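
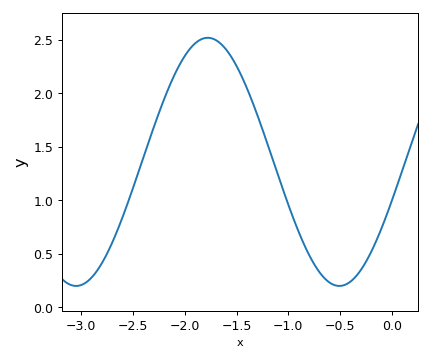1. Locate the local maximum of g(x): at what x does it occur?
-1.8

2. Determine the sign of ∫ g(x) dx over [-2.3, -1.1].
positive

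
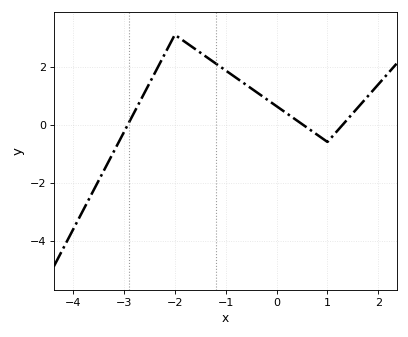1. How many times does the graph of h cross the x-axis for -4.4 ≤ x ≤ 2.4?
3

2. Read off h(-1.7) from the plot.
2.8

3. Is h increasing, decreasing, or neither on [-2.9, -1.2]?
neither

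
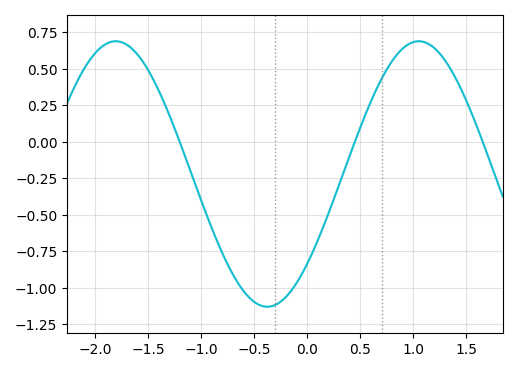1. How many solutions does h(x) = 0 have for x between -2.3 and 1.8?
3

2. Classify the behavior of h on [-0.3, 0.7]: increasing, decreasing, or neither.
increasing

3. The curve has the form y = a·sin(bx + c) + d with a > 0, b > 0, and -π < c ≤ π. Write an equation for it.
y = 0.91sin(2.2x - 0.742) - 0.22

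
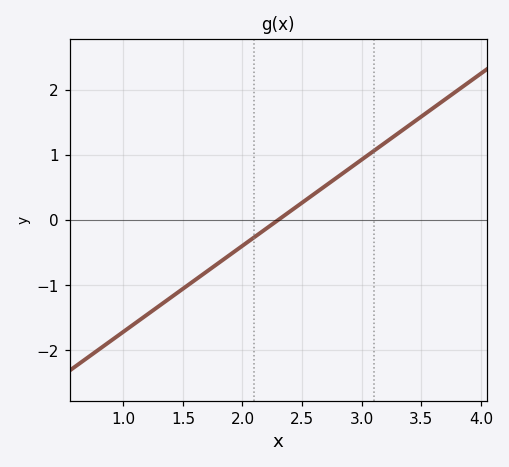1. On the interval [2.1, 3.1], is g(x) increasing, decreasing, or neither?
increasing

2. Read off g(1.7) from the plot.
-0.8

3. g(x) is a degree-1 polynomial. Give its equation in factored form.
y = 1.32(x - 2.3)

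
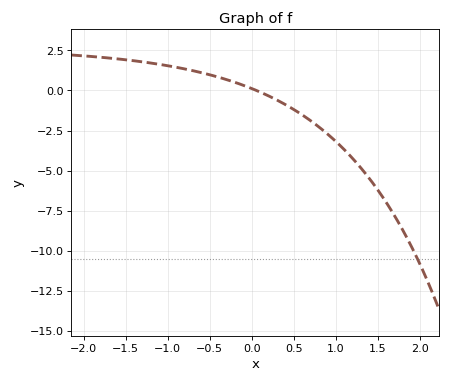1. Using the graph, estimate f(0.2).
-0.4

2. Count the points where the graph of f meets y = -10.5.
1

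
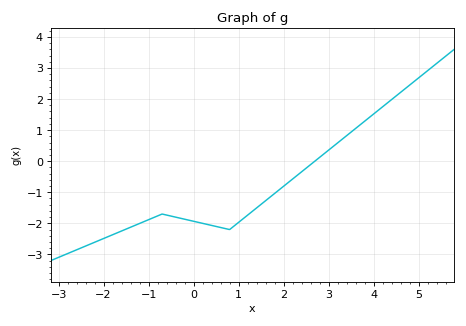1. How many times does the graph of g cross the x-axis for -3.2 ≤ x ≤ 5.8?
1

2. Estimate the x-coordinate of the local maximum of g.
-0.8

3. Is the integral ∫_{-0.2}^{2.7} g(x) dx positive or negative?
negative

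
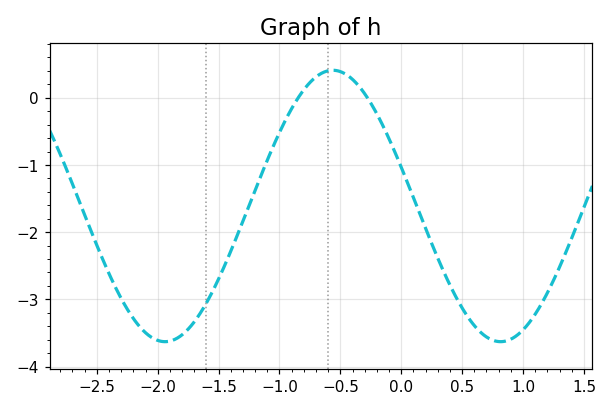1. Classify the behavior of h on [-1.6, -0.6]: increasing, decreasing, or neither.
increasing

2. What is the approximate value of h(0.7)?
-3.6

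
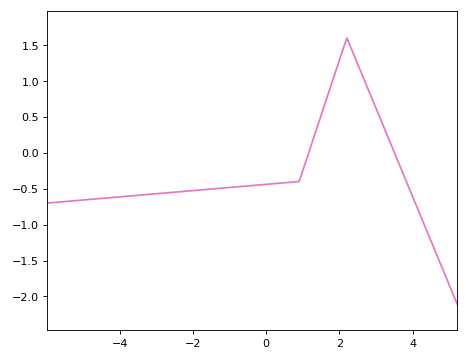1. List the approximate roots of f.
1.2, 3.6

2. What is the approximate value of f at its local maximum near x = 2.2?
1.6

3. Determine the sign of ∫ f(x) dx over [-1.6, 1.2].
negative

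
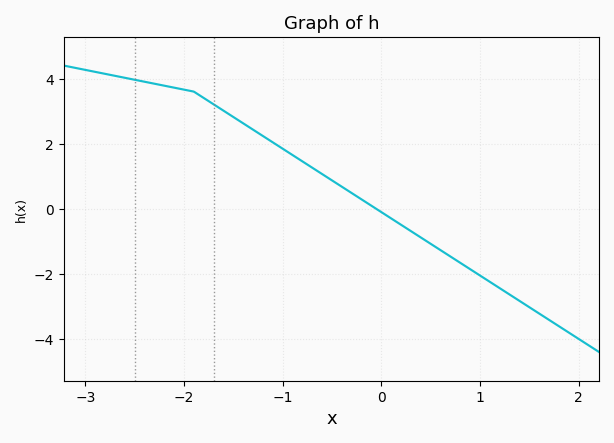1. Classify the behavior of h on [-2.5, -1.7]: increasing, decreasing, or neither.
decreasing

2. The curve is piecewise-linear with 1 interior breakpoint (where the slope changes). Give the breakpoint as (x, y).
(-1.9, 3.6)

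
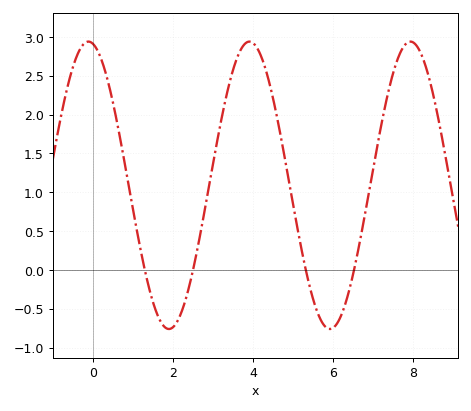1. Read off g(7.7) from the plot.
2.82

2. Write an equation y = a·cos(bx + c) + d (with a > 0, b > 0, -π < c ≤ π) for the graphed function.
y = 1.85cos(1.56x + 0.192) + 1.09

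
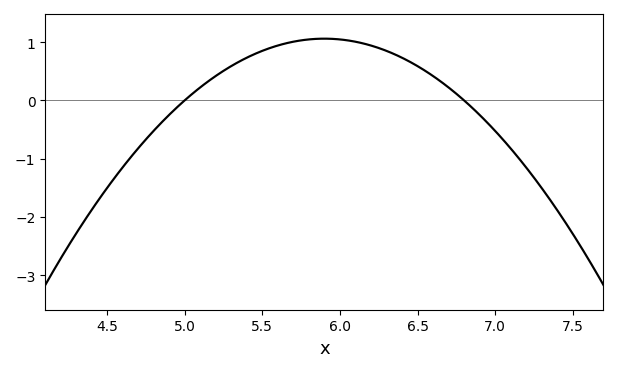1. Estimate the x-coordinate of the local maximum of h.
5.9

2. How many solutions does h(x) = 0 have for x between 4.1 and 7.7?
2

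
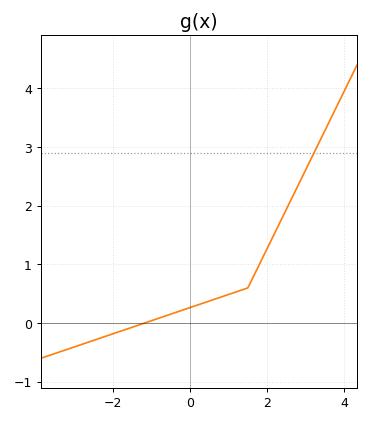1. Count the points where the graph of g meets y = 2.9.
1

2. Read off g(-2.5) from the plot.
-0.29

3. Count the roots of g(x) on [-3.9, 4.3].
1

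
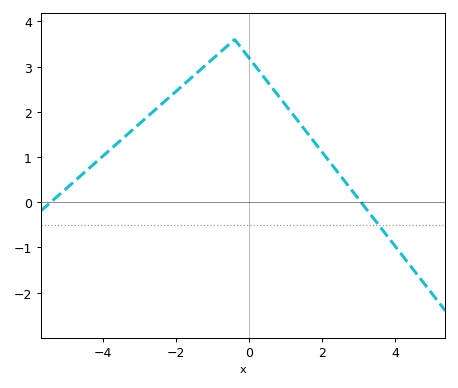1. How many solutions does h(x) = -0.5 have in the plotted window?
1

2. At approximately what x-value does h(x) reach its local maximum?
-0.4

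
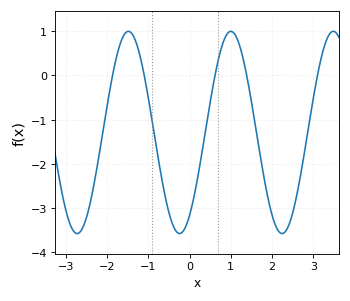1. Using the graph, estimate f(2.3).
-3.6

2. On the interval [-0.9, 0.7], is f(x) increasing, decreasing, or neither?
neither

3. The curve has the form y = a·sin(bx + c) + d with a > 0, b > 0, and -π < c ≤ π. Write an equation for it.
y = 2.29sin(2.5x - 0.96) - 1.29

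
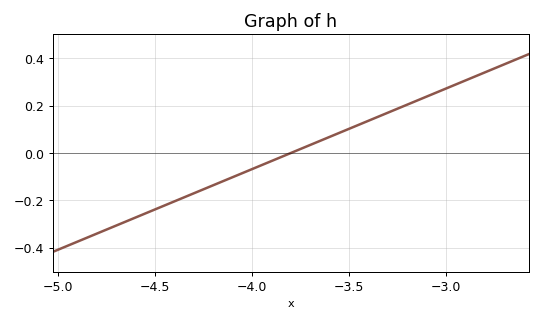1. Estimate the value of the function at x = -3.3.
0.16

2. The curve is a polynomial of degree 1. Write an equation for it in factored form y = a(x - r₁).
y = 0.34(x + 3.8)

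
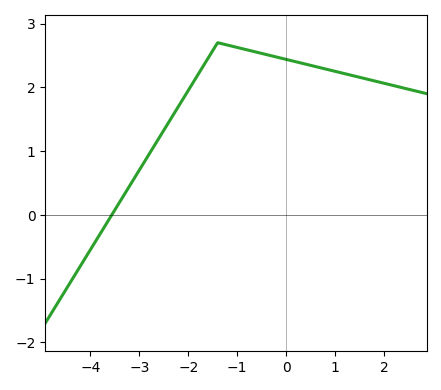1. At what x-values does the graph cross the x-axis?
-3.6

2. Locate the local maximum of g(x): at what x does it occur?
-1.4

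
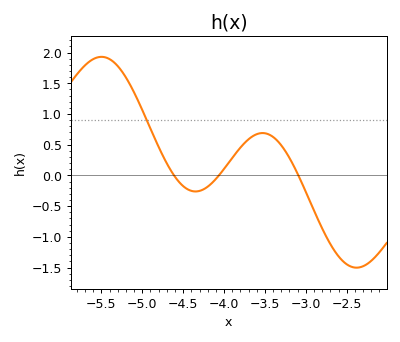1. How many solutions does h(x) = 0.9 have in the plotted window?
1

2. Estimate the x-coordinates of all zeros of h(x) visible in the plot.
-4.61, -4.06, -3.09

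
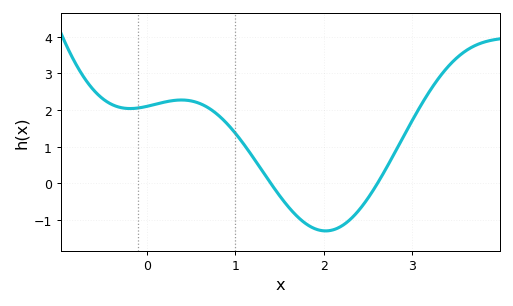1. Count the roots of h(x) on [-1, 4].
2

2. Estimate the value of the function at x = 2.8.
0.824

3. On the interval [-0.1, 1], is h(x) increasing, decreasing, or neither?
neither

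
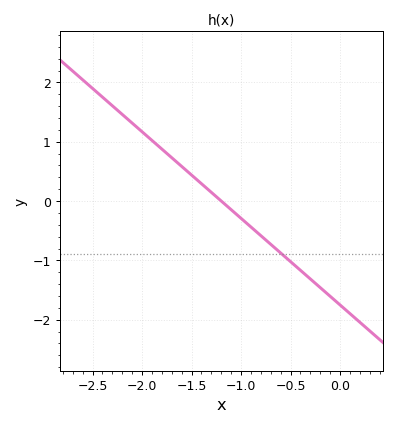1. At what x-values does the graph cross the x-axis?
-1.2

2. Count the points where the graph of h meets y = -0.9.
1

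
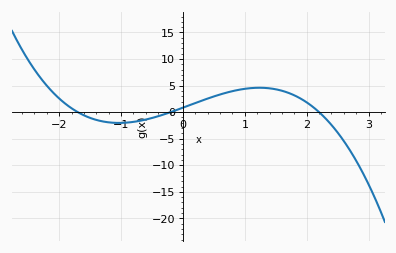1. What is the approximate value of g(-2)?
2.56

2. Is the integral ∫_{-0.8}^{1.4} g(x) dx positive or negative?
positive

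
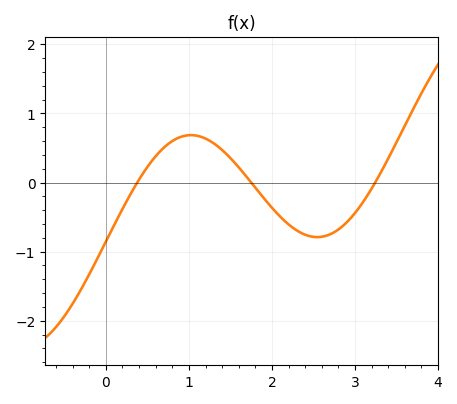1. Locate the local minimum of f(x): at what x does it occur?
2.5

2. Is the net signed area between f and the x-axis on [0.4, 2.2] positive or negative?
positive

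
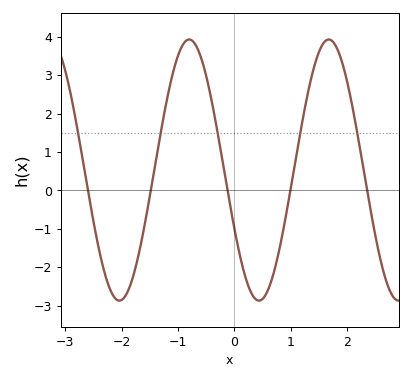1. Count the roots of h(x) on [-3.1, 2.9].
5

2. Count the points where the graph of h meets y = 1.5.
5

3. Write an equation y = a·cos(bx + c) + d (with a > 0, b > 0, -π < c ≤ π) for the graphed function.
y = 3.4cos(2.54x + 2.04) + 0.53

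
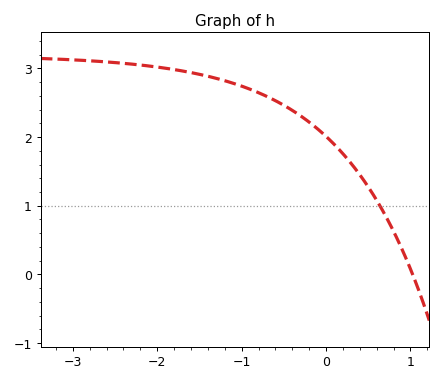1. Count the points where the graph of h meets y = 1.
1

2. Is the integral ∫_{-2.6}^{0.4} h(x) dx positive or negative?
positive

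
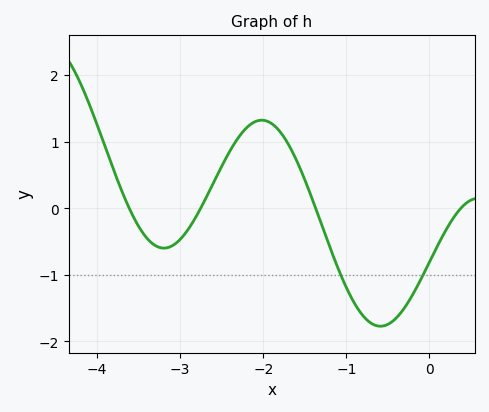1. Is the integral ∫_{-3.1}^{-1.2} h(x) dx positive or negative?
positive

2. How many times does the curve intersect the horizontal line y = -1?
2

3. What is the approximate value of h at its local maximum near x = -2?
1.32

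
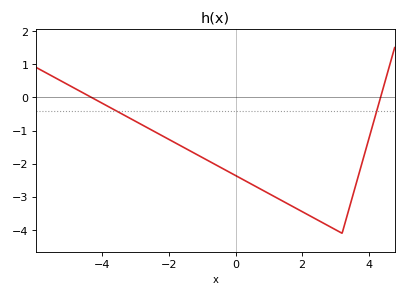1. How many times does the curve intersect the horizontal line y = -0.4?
2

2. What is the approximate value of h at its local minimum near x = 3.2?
-4.1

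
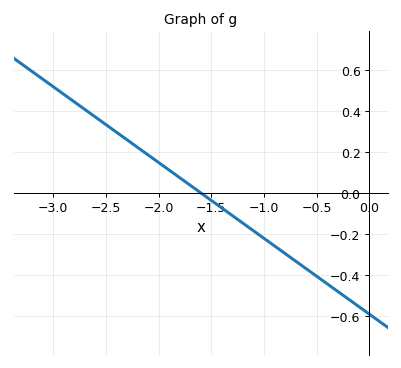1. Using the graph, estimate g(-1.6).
0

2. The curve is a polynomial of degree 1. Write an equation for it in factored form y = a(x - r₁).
y = -0.37(x + 1.6)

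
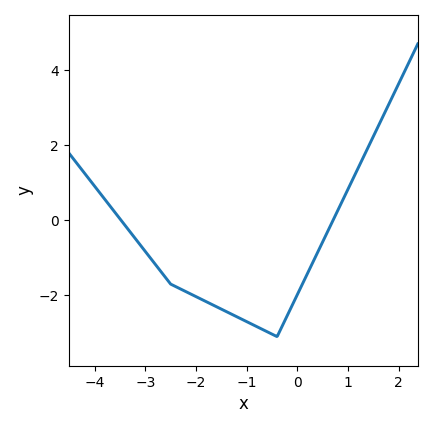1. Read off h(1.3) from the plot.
1.68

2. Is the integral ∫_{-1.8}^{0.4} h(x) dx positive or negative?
negative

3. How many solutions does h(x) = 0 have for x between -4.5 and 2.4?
2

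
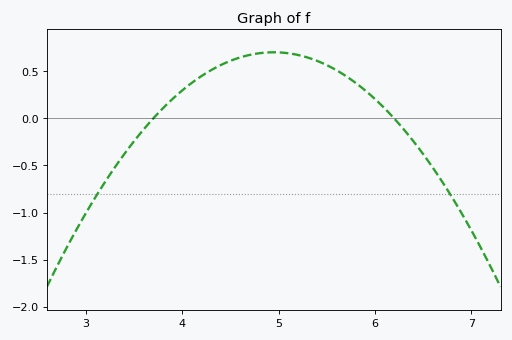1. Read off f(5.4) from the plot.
0.612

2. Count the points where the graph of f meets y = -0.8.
2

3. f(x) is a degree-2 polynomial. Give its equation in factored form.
y = -0.45(x - 3.7)(x - 6.2)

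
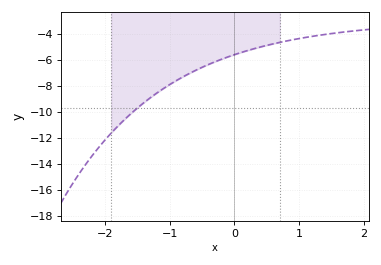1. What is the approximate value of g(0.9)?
-4.4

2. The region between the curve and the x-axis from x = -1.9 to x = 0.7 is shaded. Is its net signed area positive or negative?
negative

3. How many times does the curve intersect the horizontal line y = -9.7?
1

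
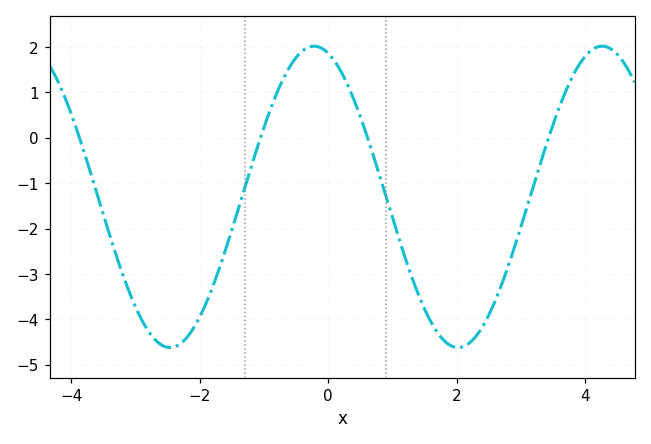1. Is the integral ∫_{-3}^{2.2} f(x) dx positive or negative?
negative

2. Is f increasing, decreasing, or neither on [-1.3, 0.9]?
neither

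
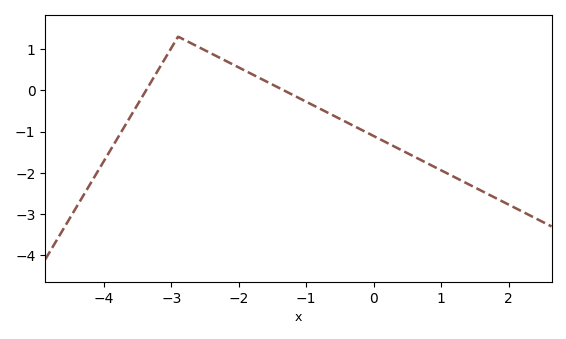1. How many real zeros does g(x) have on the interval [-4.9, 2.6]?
2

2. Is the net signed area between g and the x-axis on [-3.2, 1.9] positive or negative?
negative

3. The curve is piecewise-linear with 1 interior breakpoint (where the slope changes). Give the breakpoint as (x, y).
(-2.9, 1.3)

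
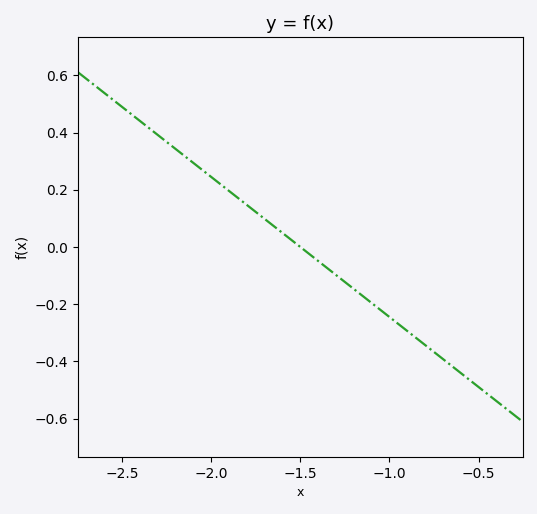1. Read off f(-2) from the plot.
0.245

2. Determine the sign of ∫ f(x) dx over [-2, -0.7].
negative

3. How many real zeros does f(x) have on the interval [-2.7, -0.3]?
1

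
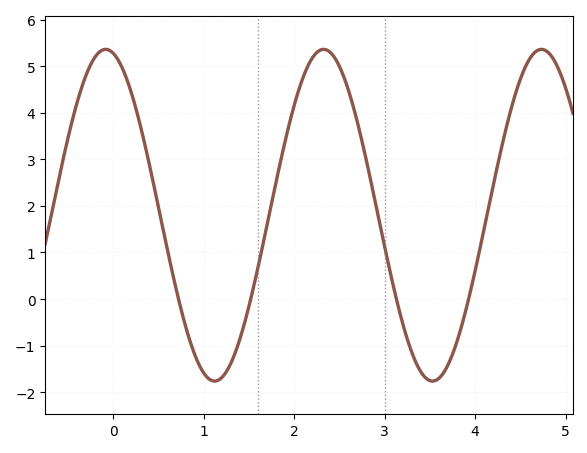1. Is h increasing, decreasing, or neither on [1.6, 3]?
neither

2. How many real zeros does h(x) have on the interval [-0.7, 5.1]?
4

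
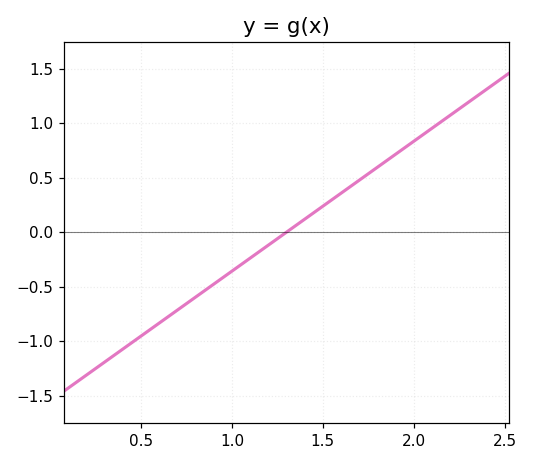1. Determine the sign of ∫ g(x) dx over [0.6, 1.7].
negative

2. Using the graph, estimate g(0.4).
-1.05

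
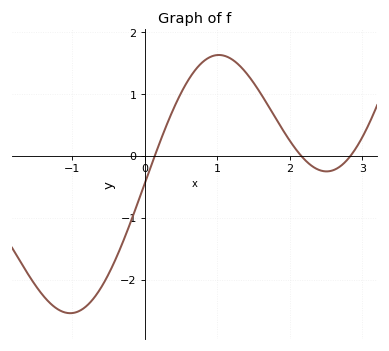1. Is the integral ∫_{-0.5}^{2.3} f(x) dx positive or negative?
positive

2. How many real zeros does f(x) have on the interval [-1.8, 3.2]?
3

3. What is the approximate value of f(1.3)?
1.5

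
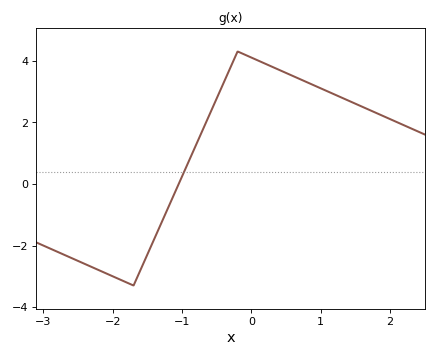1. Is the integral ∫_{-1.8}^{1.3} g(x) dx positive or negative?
positive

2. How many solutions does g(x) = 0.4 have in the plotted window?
1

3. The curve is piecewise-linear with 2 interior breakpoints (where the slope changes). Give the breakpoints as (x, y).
(-1.7, -3.3); (-0.2, 4.3)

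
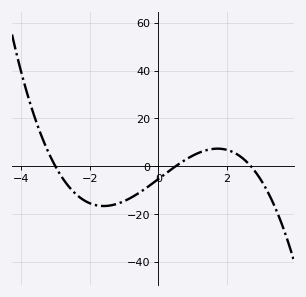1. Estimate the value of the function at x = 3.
-6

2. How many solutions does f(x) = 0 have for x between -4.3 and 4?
3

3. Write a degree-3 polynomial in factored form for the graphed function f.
y = -1.31(x + 3)(x - 0.5)(x - 2.7)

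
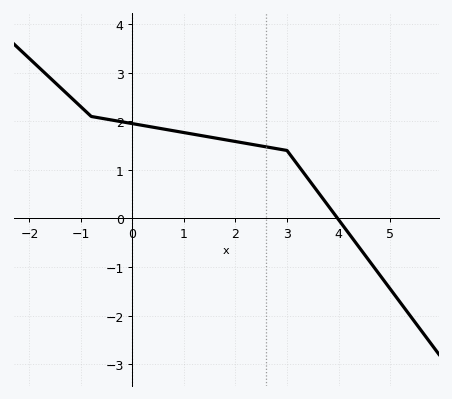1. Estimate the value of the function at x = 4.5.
-0.735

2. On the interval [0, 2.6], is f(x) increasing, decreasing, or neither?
decreasing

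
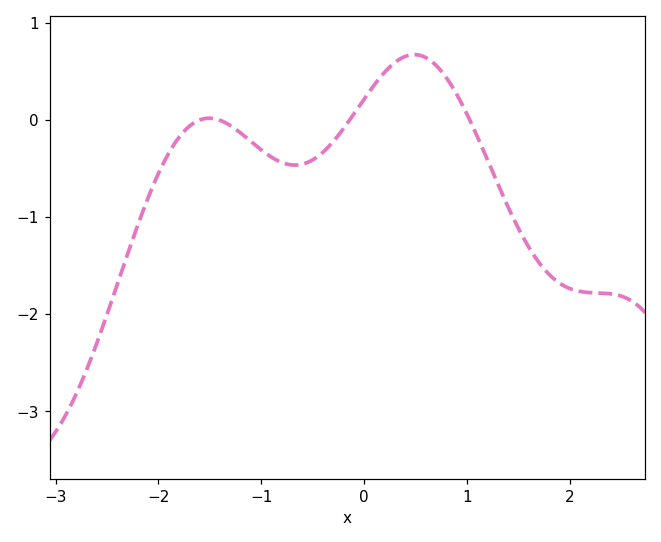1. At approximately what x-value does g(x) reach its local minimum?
-0.674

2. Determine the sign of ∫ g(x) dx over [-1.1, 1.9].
negative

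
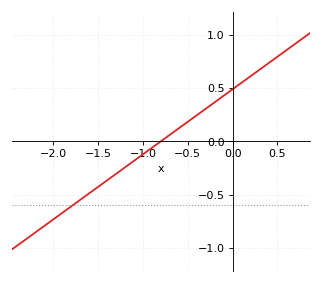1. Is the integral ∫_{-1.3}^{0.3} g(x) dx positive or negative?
positive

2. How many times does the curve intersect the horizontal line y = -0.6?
1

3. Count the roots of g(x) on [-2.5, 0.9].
1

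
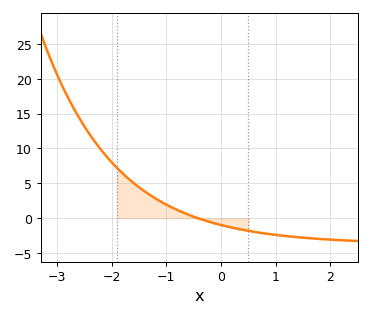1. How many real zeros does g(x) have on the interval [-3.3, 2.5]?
1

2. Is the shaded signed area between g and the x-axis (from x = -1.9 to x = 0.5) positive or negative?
positive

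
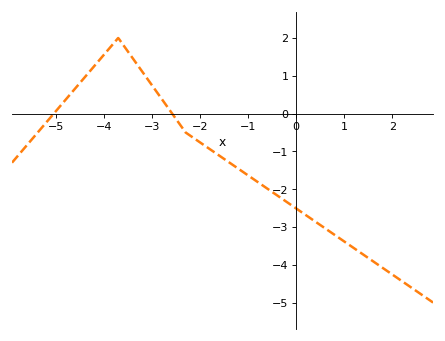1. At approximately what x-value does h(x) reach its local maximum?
-3.6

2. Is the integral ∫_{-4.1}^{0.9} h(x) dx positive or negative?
negative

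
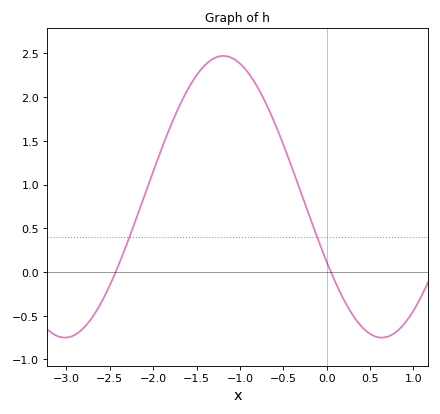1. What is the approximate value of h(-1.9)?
1.4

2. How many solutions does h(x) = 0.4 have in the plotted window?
2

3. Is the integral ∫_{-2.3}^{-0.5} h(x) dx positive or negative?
positive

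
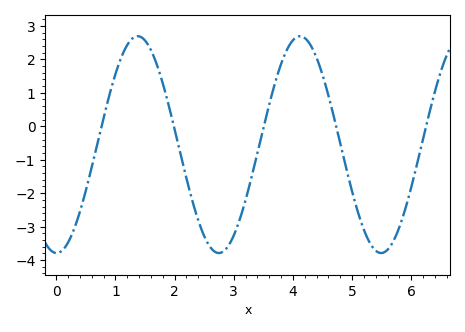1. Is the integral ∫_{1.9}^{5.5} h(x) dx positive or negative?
negative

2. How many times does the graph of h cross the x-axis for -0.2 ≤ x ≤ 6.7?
5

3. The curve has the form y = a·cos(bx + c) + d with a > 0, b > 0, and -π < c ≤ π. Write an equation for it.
y = 3.24cos(2.3x + 3.1) - 0.55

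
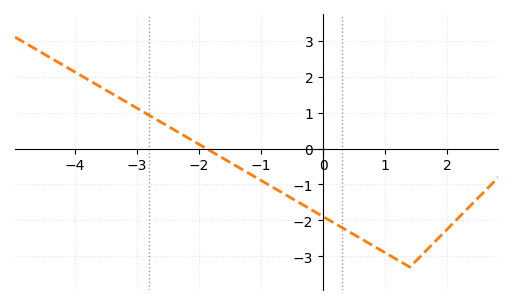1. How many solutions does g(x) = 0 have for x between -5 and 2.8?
1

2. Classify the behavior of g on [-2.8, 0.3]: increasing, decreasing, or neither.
decreasing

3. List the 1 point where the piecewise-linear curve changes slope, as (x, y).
(1.4, -3.3)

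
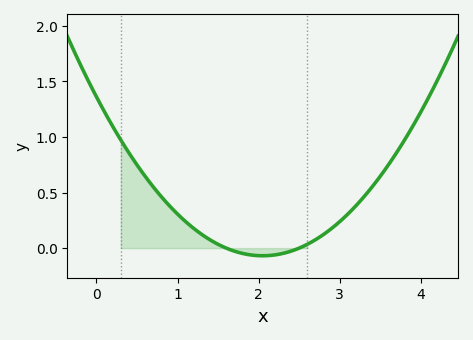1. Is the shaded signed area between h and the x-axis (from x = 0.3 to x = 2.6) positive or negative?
positive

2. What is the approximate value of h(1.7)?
-0.05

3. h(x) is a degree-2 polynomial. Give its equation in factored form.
y = 0.34(x - 1.6)(x - 2.5)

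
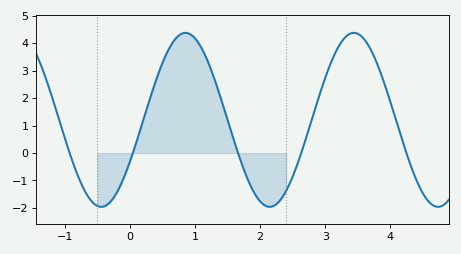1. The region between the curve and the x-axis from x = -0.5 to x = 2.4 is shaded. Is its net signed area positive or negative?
positive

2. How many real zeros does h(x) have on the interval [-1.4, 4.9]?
5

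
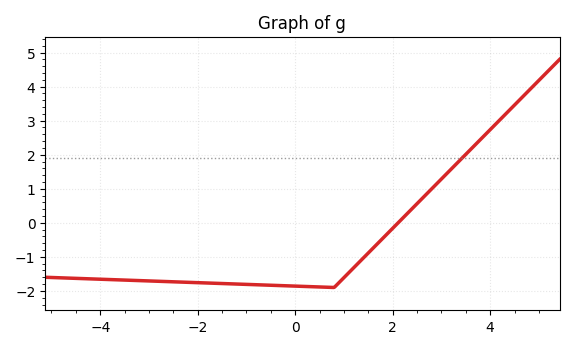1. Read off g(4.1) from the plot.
2.9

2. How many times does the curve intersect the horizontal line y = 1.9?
1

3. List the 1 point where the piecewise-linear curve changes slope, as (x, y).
(0.8, -1.9)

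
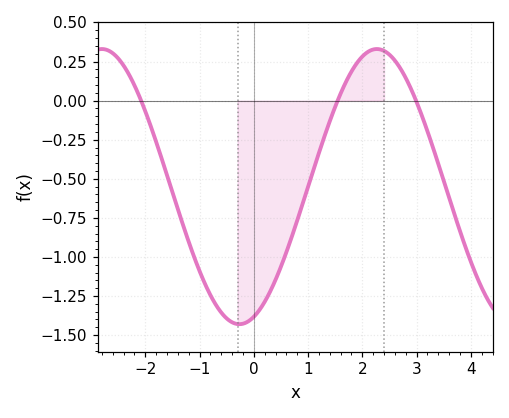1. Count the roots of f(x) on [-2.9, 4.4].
3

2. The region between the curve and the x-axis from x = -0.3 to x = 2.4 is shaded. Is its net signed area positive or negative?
negative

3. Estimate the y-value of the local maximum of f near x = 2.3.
0.35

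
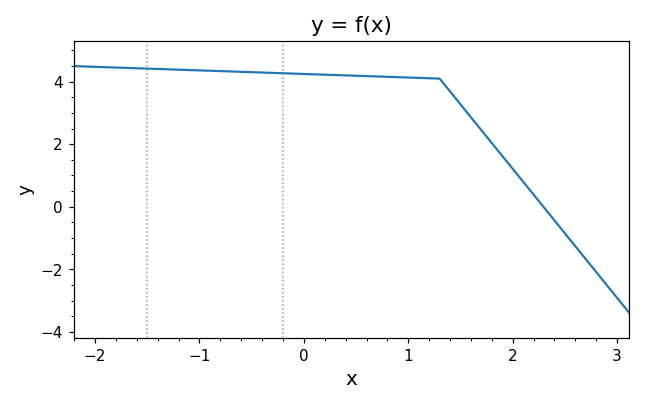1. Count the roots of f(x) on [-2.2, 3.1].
1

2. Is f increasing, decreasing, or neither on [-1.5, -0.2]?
decreasing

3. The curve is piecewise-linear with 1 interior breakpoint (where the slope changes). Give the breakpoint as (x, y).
(1.3, 4.1)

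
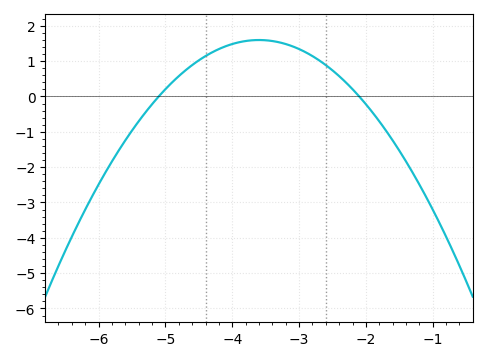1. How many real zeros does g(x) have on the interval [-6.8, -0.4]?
2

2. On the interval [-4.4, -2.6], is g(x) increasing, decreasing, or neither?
neither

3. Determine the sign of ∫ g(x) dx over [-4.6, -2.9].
positive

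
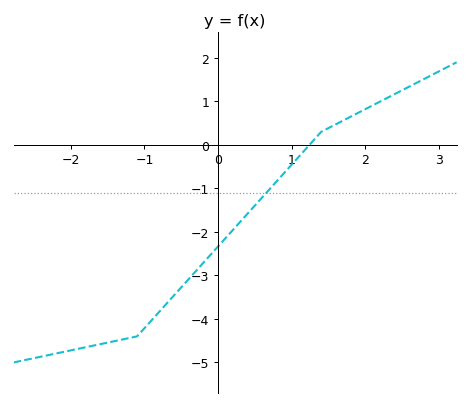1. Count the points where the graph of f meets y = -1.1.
1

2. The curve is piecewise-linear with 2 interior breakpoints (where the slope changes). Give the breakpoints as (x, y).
(-1.1, -4.4); (1.4, 0.3)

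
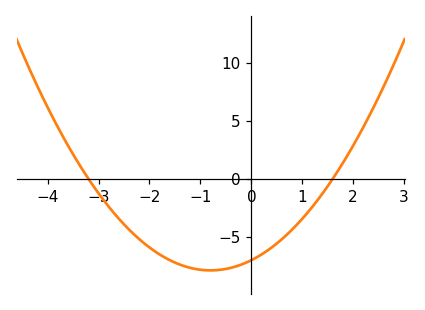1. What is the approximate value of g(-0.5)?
-7.77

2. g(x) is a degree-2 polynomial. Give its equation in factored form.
y = 1.37(x + 3.2)(x - 1.6)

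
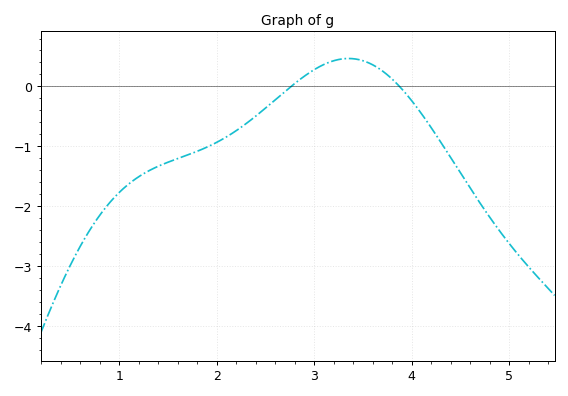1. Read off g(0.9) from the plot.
-1.94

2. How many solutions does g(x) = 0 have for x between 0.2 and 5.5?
2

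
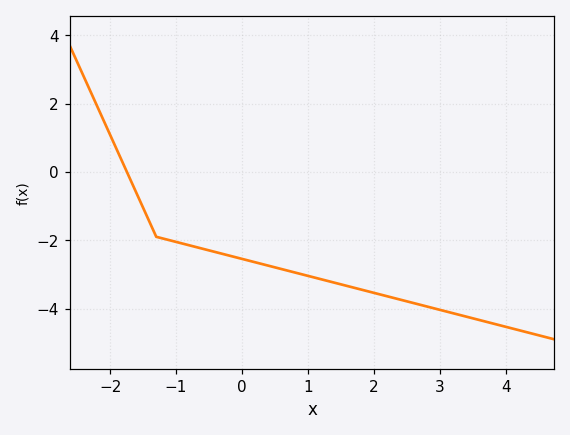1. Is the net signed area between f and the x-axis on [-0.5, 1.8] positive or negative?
negative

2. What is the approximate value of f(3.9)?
-4.4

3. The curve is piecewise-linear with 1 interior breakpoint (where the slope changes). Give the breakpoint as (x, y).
(-1.3, -1.9)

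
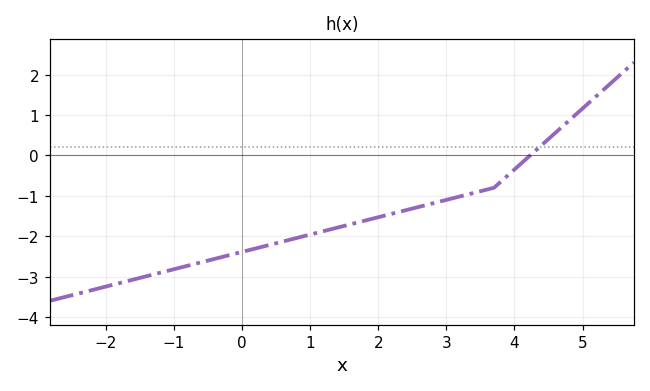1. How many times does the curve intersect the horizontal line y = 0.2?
1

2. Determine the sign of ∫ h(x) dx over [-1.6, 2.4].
negative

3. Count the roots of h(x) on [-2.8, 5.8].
1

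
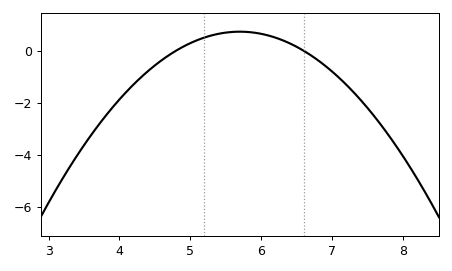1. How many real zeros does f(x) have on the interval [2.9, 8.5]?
2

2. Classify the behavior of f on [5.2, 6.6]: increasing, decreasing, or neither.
neither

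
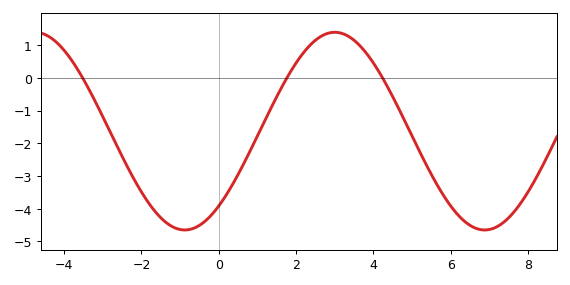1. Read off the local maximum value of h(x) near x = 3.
1.39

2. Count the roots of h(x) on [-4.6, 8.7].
3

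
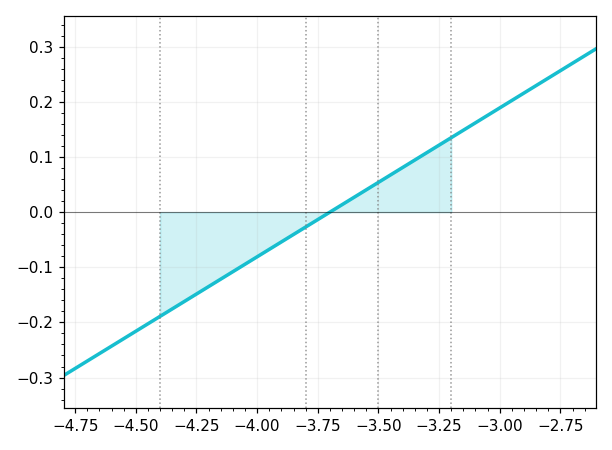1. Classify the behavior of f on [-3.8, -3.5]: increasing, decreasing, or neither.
increasing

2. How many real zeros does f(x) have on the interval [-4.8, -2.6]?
1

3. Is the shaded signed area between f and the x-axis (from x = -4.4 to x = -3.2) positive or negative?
negative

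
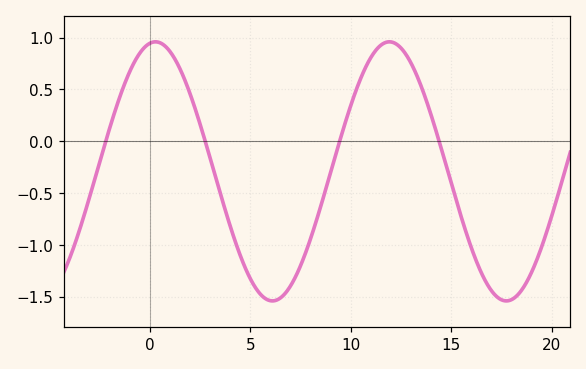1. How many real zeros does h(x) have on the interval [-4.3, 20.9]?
4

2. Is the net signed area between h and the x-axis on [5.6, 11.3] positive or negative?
negative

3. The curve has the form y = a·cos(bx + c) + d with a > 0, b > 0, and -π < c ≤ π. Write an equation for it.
y = 1.25cos(0.54x - 0.15) - 0.29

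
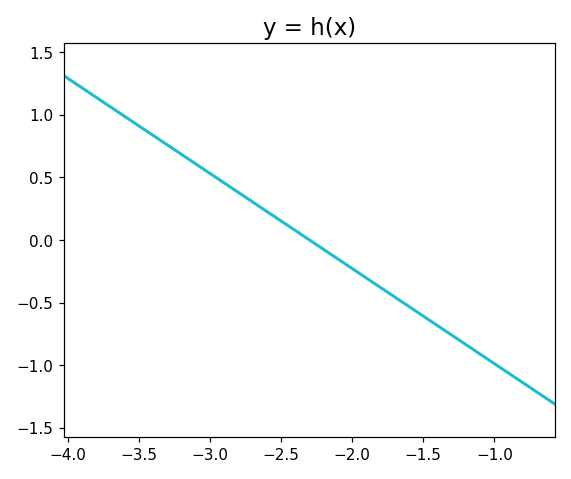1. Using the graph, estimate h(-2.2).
-0.1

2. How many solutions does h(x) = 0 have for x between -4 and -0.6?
1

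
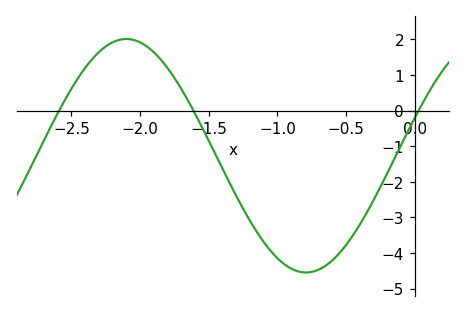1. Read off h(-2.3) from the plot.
1.64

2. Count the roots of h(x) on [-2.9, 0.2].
3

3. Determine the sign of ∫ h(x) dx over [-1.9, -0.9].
negative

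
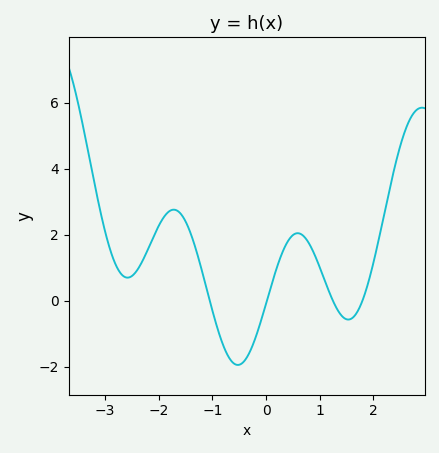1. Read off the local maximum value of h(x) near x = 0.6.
2.04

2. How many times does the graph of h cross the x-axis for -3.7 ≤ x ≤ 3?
4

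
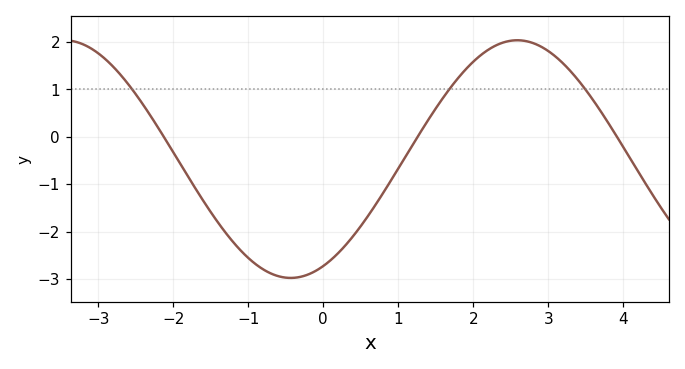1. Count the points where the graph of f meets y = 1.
3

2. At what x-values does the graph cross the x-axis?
-2.2, 1.2, 4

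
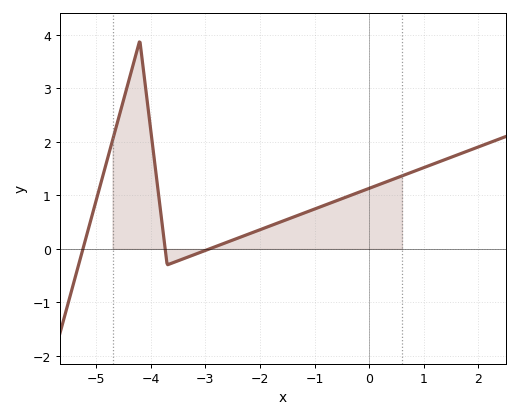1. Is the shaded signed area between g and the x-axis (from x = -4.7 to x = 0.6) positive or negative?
positive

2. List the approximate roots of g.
-5.2, -3.8, -3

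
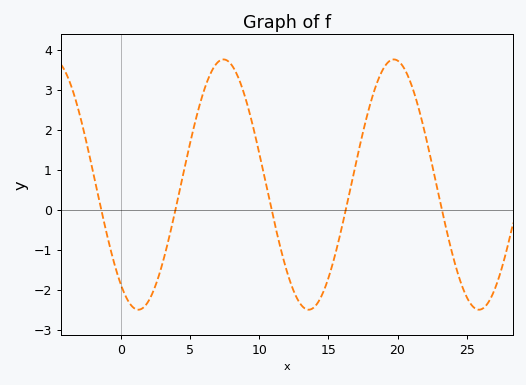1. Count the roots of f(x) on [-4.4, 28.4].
5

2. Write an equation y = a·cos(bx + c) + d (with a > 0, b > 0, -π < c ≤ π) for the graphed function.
y = 3.13cos(0.51x + 2.5) + 0.63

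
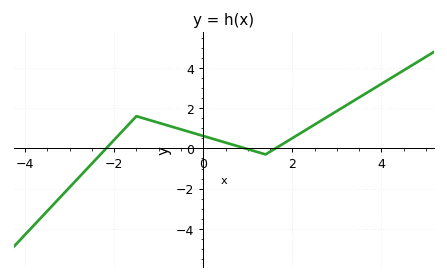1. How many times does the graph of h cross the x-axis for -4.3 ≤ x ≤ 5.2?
3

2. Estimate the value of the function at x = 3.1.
2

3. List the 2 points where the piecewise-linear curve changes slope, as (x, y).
(-1.5, 1.6); (1.4, -0.3)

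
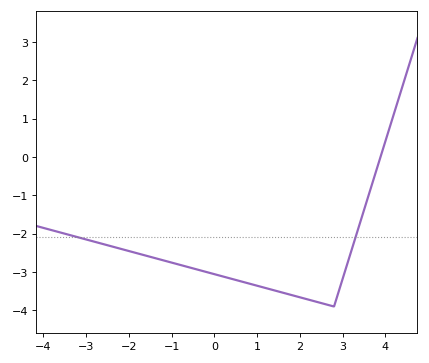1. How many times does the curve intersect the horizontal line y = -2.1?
2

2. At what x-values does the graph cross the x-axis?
3.8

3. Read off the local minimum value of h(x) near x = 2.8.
-3.9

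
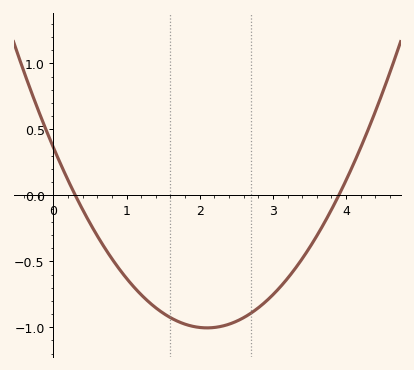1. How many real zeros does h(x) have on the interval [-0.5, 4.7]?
2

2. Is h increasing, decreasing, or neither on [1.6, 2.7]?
neither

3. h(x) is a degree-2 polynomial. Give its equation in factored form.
y = 0.31(x - 0.3)(x - 3.9)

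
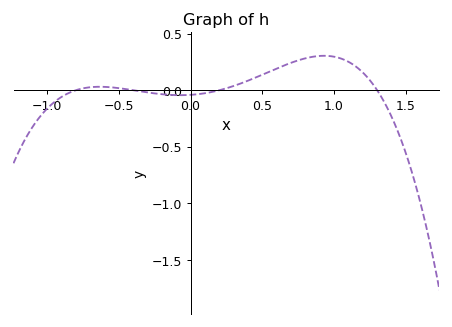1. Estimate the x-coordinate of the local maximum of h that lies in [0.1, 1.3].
0.93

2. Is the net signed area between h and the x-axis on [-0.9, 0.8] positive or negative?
positive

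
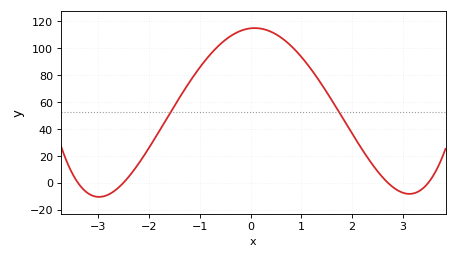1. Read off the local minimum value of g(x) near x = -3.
-10.6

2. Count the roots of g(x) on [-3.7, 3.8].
4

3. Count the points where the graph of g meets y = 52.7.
2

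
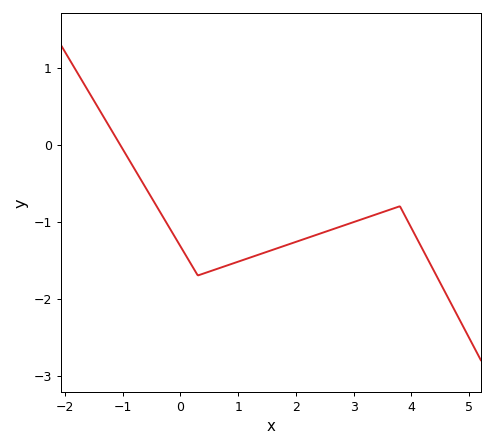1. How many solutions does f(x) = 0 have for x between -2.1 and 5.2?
1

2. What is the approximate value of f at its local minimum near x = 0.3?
-1.7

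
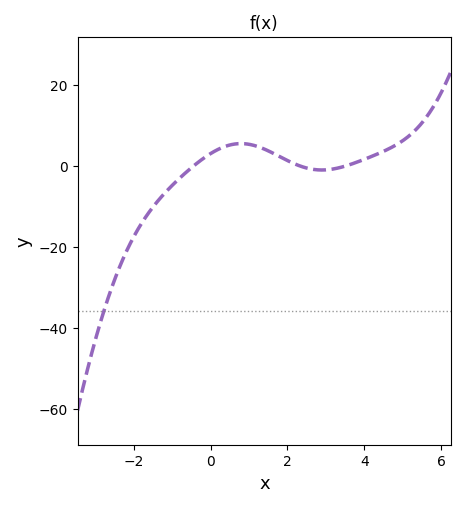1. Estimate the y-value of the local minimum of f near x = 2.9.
0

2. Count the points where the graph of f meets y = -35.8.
1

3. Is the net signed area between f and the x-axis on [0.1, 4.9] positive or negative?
positive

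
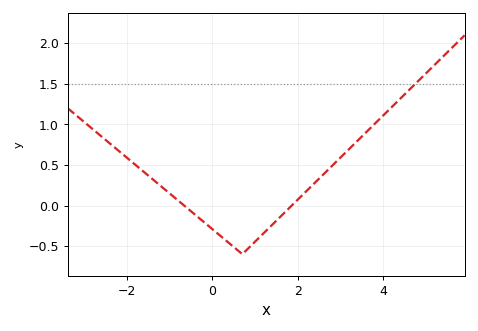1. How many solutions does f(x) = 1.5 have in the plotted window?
1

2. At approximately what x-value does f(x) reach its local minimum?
0.8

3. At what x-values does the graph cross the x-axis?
-0.6, 1.8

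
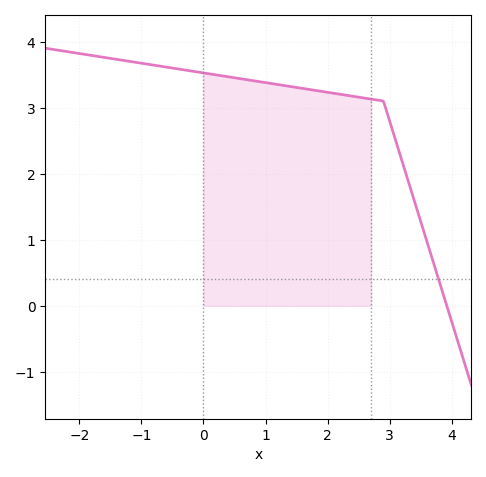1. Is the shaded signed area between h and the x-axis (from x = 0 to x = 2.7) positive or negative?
positive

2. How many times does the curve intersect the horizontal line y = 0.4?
1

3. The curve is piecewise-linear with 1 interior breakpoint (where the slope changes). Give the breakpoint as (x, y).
(2.9, 3.1)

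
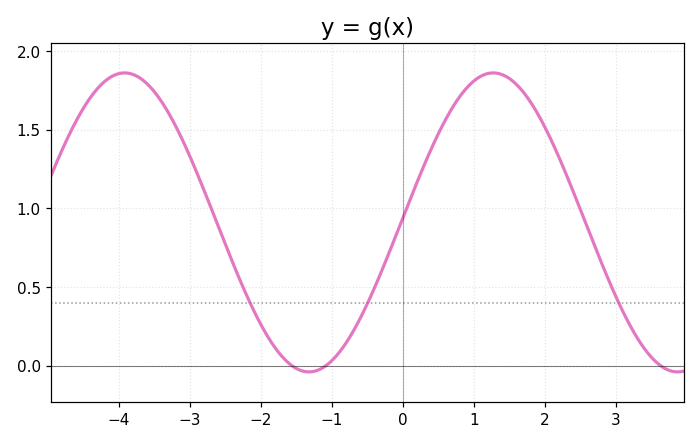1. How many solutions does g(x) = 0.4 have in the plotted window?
3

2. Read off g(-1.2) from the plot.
-0.029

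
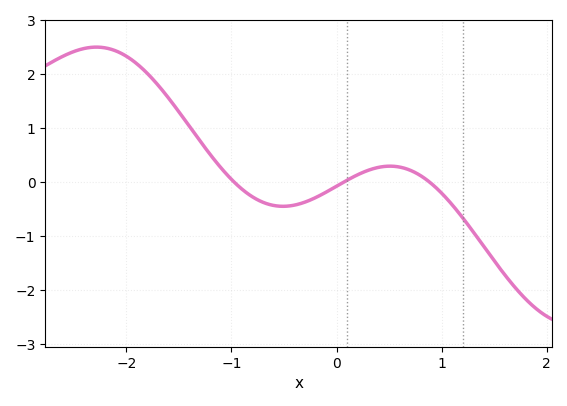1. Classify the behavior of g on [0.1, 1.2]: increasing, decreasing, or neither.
neither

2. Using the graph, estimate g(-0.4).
-0.429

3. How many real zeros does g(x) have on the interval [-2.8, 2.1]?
3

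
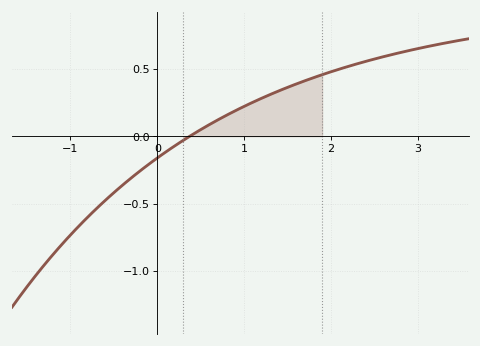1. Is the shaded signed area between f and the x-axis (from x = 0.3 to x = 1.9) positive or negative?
positive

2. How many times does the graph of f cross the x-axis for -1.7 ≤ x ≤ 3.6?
1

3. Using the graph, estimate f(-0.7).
-0.535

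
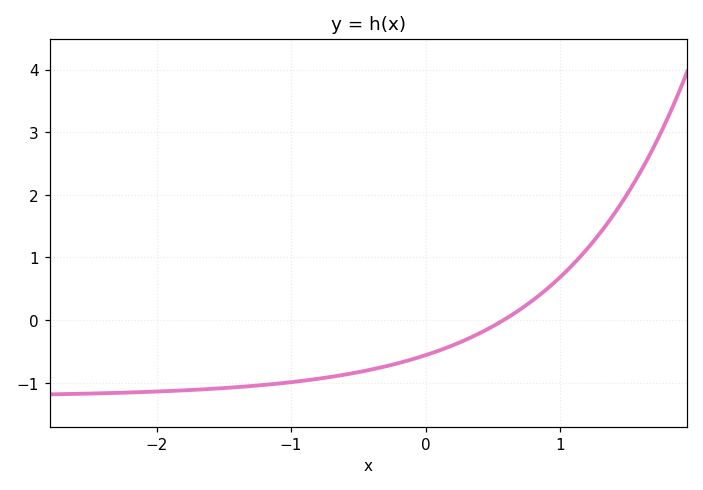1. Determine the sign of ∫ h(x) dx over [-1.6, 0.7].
negative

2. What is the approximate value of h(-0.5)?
-0.8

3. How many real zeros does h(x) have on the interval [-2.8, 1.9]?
1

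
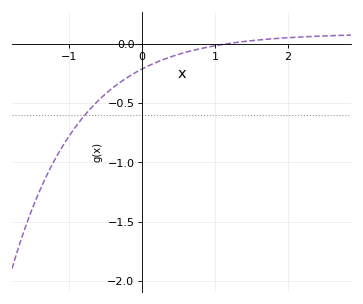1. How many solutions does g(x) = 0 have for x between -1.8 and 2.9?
1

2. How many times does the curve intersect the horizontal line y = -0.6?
1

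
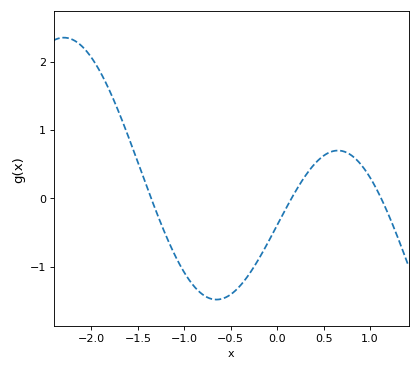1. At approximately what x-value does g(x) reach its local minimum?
-0.653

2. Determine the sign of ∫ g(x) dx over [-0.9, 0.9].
negative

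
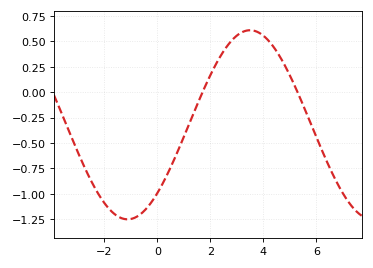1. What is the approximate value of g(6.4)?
-0.7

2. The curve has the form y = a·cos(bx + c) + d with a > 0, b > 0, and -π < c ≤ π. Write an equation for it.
y = 0.93cos(0.68x - 2.4) - 0.32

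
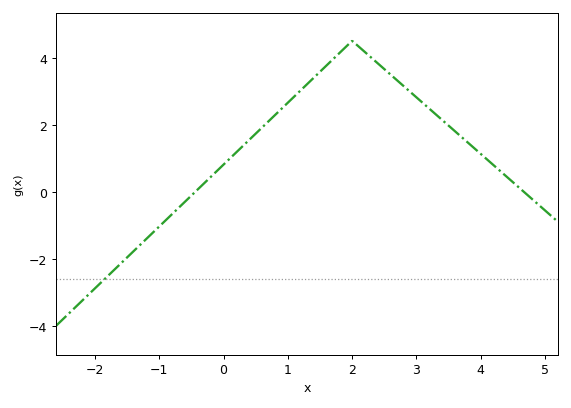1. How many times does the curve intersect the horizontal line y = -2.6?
1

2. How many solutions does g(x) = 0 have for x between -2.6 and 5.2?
2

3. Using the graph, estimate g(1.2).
3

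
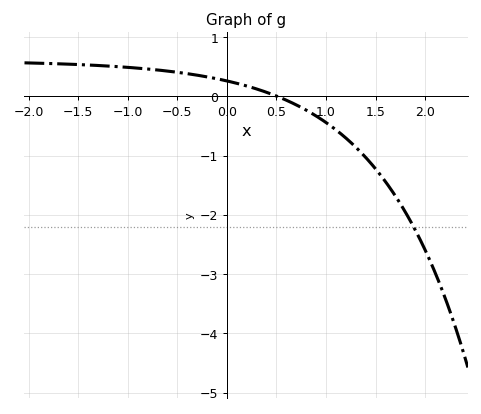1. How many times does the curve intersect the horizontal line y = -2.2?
1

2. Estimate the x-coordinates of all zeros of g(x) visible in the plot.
0.5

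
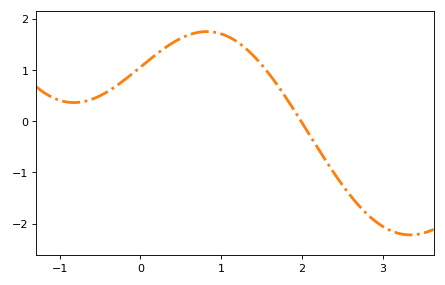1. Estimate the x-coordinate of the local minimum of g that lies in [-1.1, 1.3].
-0.823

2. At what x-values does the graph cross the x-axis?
1.99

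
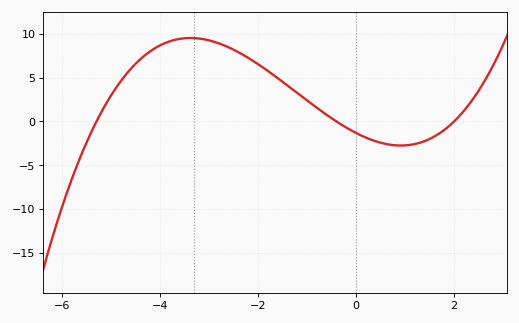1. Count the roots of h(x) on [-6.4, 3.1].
3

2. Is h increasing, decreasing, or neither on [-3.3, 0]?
decreasing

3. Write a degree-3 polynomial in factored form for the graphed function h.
y = 0.31(x + 5.3)(x + 0.4)(x - 2)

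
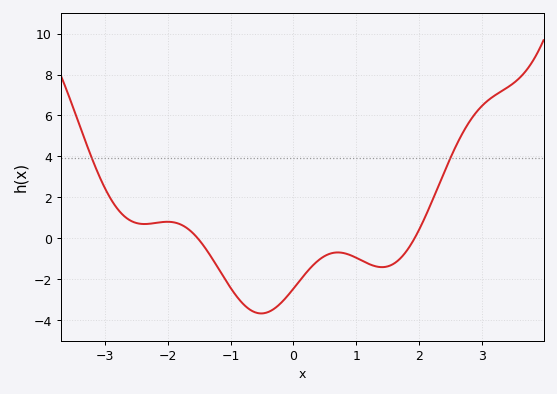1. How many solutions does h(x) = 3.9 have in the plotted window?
2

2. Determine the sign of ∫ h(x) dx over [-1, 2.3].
negative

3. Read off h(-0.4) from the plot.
-3.6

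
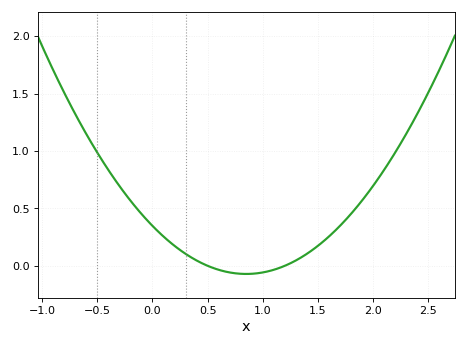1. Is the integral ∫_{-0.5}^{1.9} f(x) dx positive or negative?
positive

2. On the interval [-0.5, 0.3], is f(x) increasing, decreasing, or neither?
decreasing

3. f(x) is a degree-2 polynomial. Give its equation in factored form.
y = 0.58(x - 0.5)(x - 1.2)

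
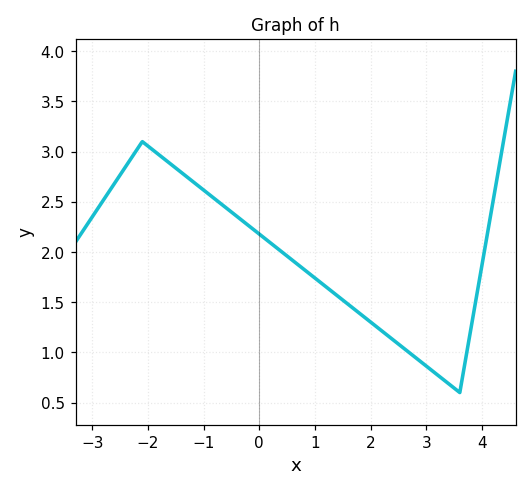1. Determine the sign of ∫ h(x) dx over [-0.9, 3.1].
positive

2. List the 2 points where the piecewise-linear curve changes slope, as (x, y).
(-2.1, 3.1); (3.6, 0.6)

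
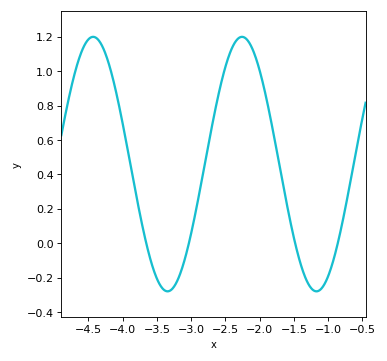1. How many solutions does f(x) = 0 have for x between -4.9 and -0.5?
4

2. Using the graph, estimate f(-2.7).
0.672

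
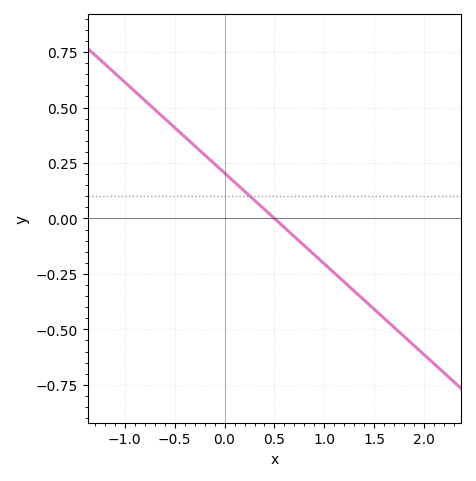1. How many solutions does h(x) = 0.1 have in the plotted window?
1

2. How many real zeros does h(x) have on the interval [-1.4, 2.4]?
1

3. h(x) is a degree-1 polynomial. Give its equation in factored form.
y = -0.41(x - 0.5)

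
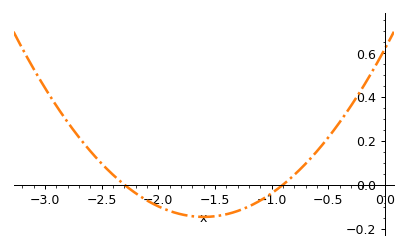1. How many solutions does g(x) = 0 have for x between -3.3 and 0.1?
2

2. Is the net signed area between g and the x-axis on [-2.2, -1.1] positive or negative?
negative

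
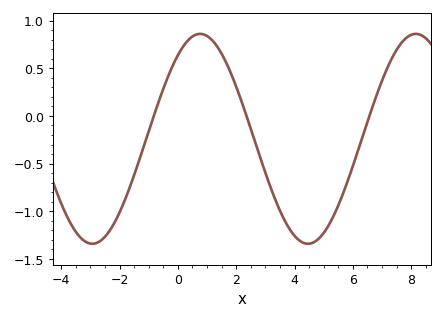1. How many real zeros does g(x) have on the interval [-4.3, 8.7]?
3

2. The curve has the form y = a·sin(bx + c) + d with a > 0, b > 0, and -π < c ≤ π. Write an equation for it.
y = 1.1sin(0.85x + 0.92) - 0.24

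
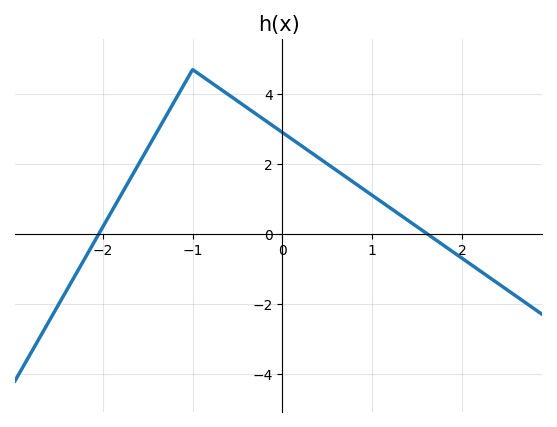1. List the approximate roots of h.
-2, 1.6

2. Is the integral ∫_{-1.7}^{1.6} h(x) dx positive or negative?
positive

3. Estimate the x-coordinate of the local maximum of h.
-1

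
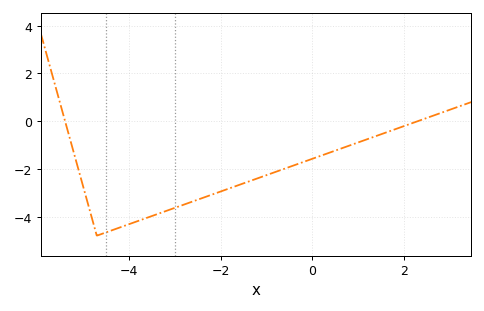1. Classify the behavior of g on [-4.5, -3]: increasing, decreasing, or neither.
increasing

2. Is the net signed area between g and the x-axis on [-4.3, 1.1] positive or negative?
negative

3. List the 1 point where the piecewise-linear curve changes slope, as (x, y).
(-4.7, -4.8)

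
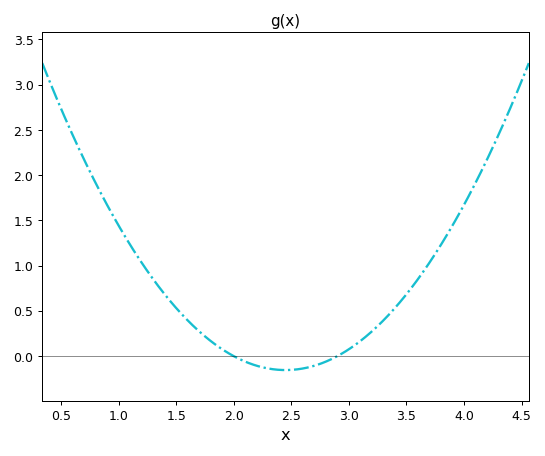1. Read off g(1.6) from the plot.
0.395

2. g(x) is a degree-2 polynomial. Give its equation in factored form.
y = 0.76(x - 2)(x - 2.9)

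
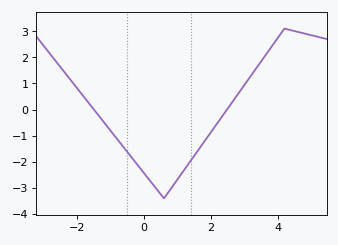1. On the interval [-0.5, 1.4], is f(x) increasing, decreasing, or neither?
neither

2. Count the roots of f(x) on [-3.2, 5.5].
2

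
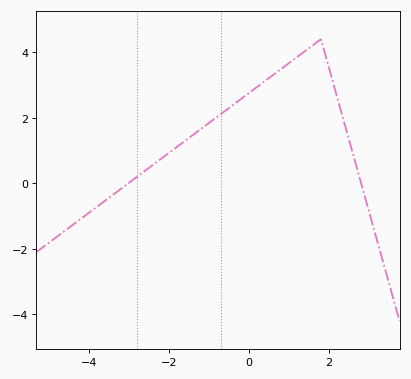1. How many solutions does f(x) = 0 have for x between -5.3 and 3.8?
2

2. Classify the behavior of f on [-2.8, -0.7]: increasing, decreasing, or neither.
increasing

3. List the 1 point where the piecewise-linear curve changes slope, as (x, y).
(1.8, 4.4)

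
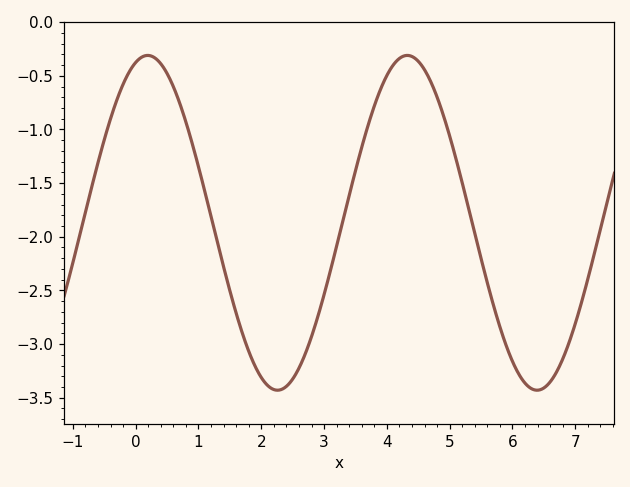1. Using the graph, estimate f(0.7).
-0.75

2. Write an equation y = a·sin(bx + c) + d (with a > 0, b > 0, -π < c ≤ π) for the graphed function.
y = 1.56sin(1.5x + 1.3) - 1.87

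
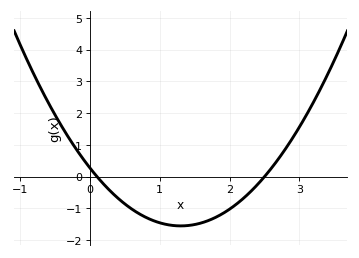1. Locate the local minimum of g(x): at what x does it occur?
1.3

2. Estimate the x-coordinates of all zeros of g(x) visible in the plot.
0.1, 2.5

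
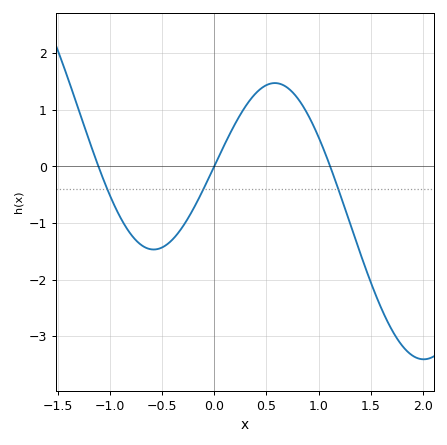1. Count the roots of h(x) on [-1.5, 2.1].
3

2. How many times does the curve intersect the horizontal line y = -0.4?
3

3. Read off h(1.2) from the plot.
-0.468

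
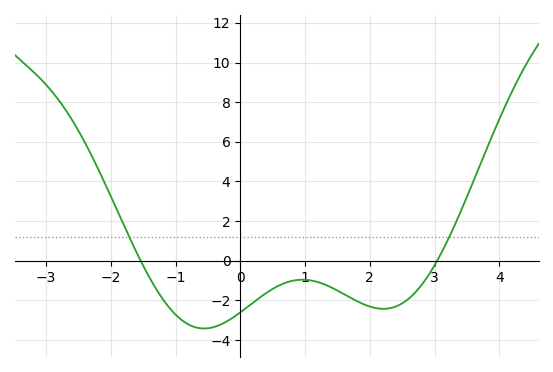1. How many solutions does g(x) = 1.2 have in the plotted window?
2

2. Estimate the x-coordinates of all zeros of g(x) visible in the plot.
-1.6, 3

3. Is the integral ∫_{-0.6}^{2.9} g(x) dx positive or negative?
negative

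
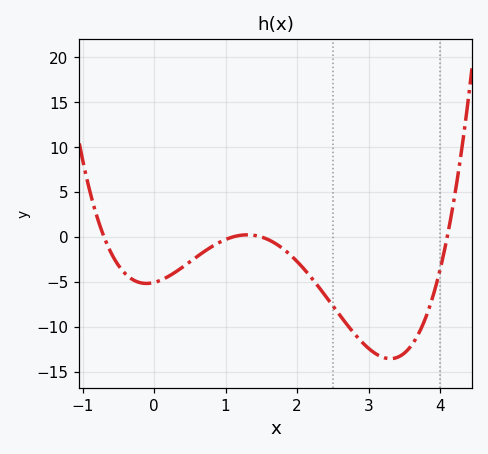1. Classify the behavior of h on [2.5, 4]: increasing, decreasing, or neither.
neither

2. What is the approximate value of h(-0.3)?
-4.5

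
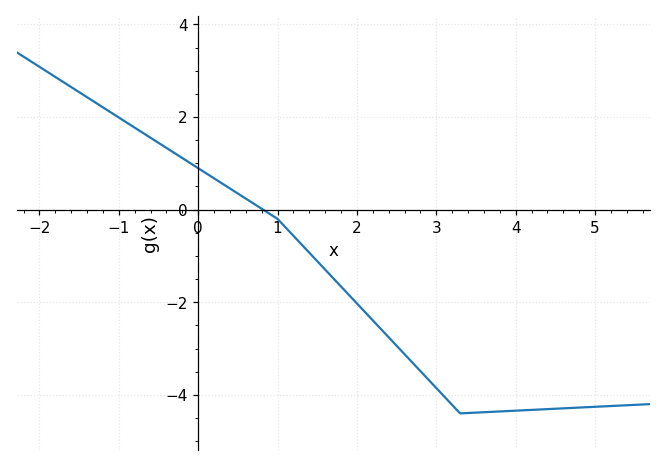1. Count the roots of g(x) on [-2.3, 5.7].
1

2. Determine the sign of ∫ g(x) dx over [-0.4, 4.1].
negative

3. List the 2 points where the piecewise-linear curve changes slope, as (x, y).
(1, -0.2); (3.3, -4.4)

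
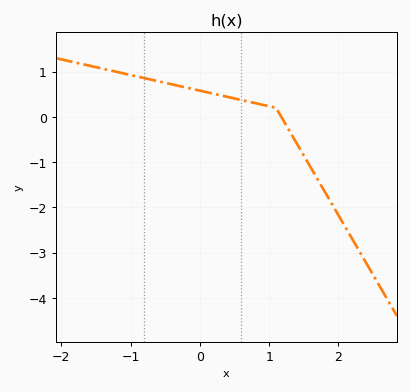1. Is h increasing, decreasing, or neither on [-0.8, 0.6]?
decreasing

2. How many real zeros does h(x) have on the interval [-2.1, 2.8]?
1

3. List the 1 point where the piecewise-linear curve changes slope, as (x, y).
(1.1, 0.2)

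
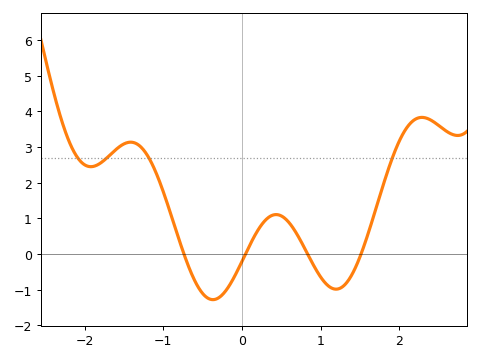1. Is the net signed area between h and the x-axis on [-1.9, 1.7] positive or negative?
positive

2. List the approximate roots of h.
-0.737, 0.044, 0.836, 1.51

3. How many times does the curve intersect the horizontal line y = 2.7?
4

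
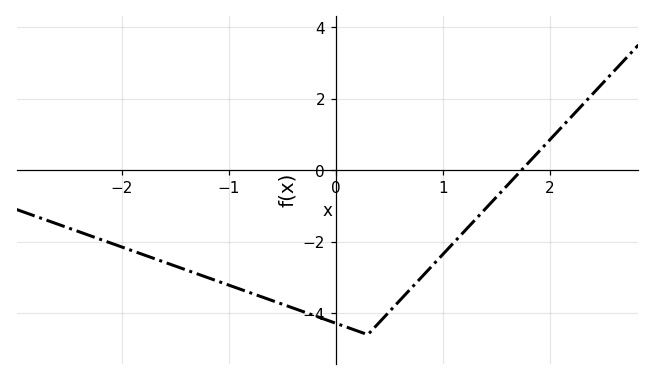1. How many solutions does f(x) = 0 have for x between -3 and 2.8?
1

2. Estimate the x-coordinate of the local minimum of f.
0.3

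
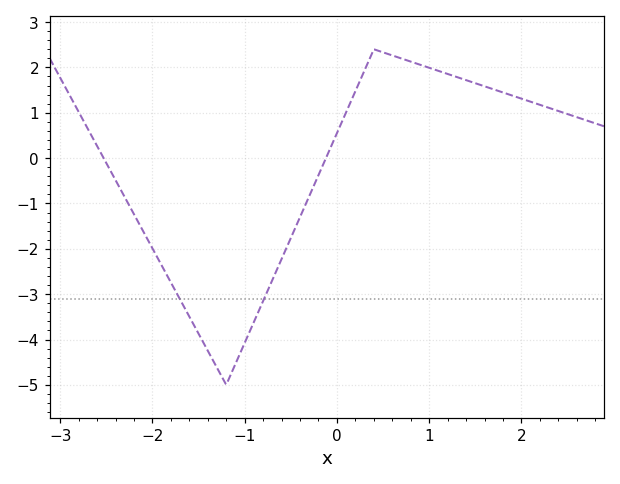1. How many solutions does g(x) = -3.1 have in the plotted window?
2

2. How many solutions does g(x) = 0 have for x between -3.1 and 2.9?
2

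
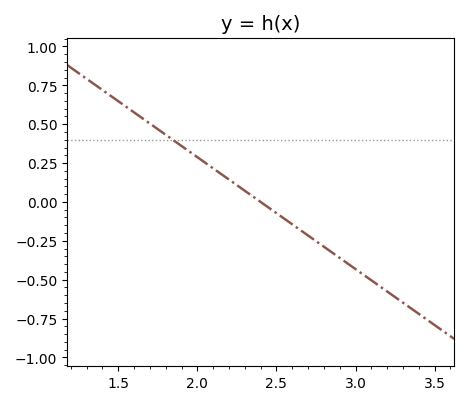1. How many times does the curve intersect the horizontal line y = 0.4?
1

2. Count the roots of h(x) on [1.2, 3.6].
1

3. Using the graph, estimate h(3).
-0.432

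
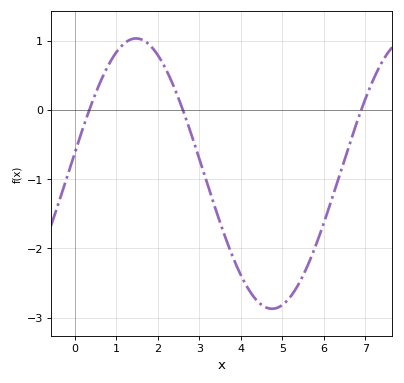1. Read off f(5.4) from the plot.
-2.5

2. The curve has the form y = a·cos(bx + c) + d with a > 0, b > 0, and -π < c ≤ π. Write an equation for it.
y = 1.95cos(0.96x - 1.42) - 0.92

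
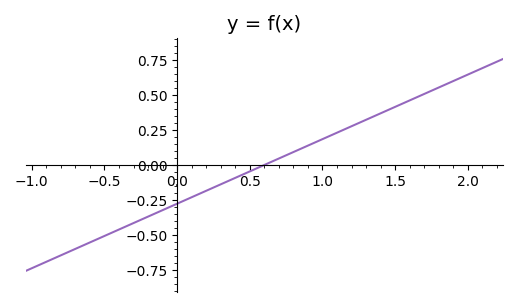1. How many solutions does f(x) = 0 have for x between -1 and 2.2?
1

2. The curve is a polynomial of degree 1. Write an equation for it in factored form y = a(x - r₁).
y = 0.46(x - 0.6)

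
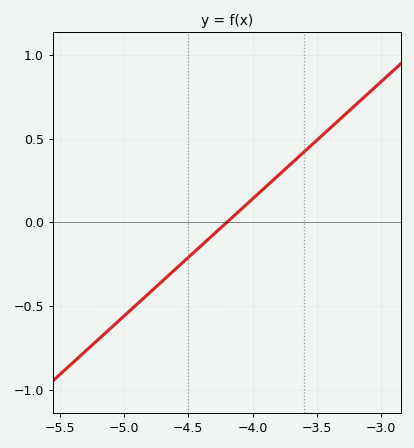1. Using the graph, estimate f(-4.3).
-0.05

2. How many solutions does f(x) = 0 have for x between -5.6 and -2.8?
1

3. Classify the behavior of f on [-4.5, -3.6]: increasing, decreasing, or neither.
increasing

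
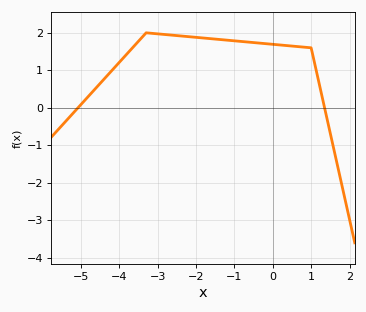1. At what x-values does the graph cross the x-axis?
-5.07, 1.35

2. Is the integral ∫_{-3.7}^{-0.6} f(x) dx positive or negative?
positive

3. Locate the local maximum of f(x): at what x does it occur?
-3.3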